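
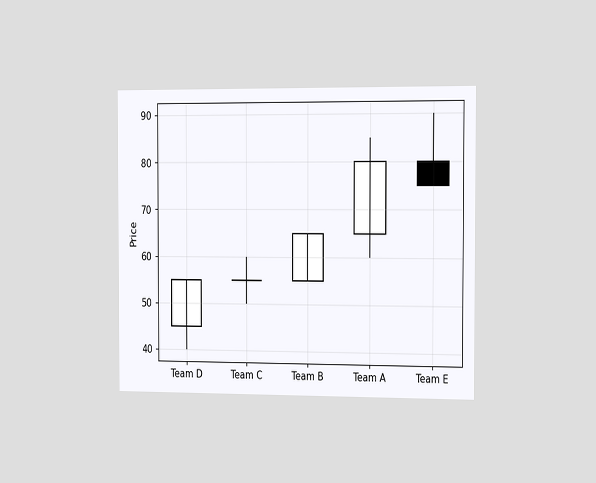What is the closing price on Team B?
65

The chart is viewed slightly from the right. The Team B candle closes at 65.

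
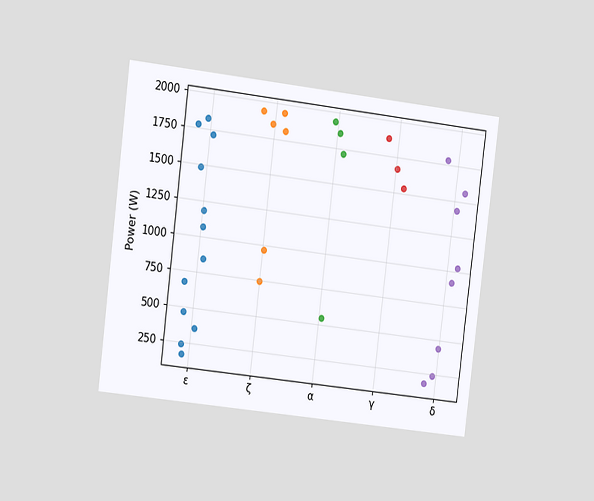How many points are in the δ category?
8

The chart is tilted about 7° clockwise and viewed slightly from the left. Counting the markers in the δ column gives 8.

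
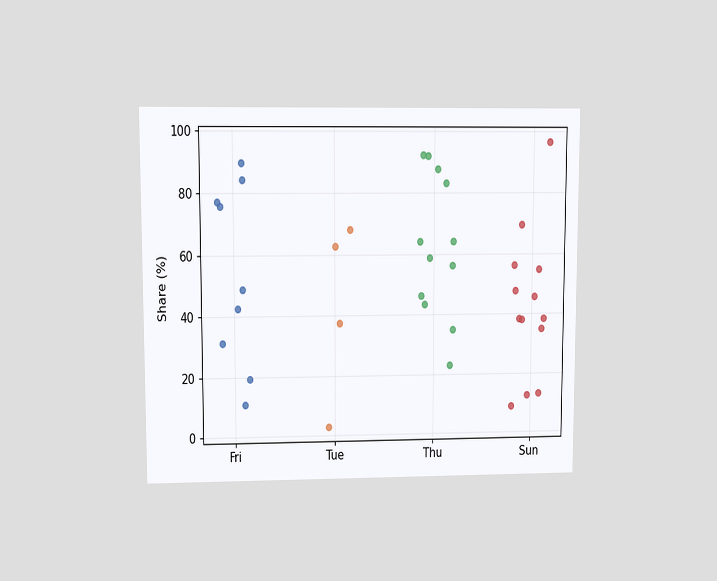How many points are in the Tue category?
The chart is viewed at a slight angle. Counting the markers in the Tue column gives 4.

4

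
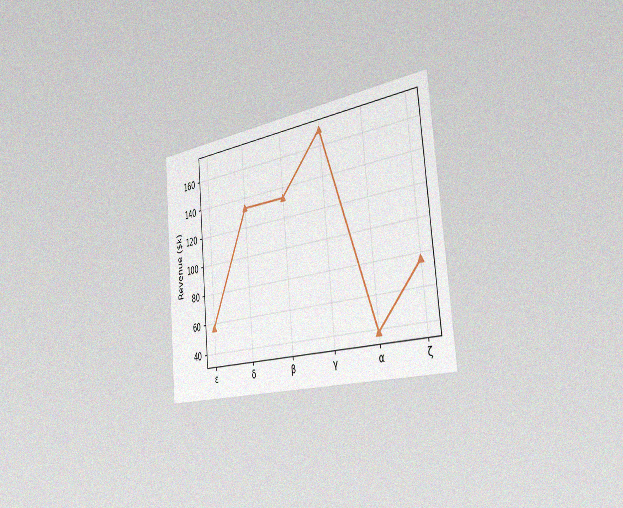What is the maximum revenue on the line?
The chart is tilted about 5° counter-clockwise and viewed slightly from the right, with some photo noise. The highest point is at γ, and reading across to the y-axis gives $171k.

$171k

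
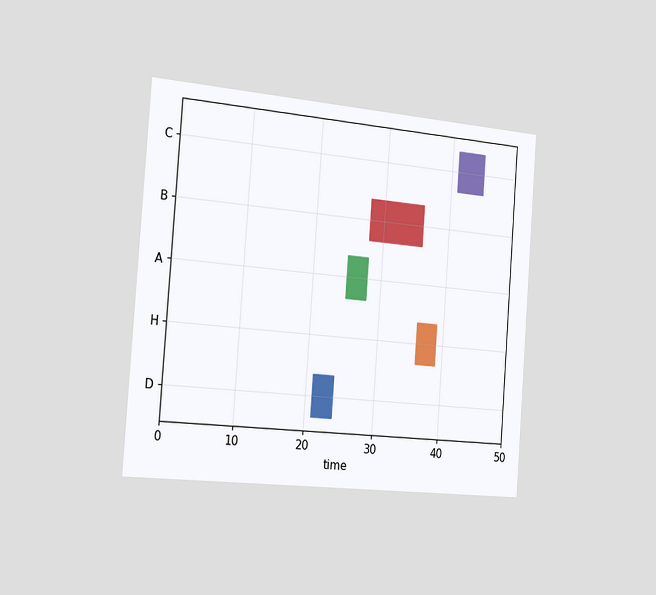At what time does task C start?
41

The chart is tilted about 4° clockwise and viewed slightly from the left. The C bar begins at t=41.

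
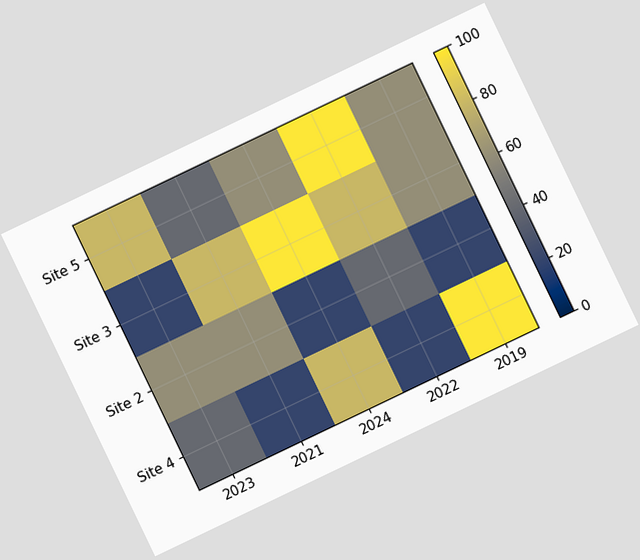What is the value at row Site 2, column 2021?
The chart is tilted about 26° counter-clockwise. Matching cell (Site 2, 2021) against the colorbar gives 60.

60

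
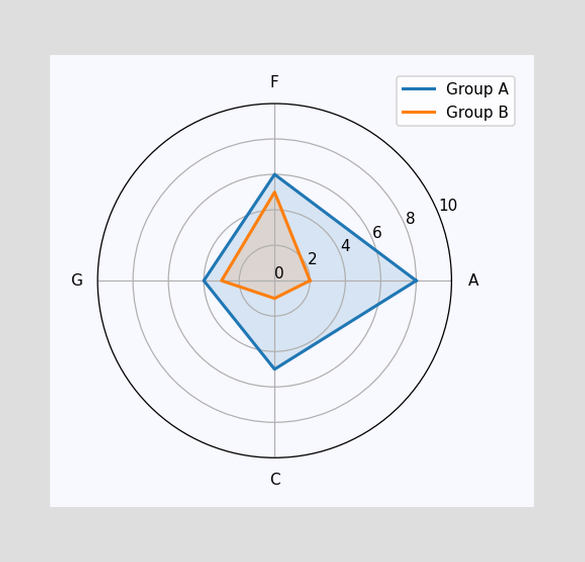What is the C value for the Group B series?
On the C axis, Group B reaches 1.

1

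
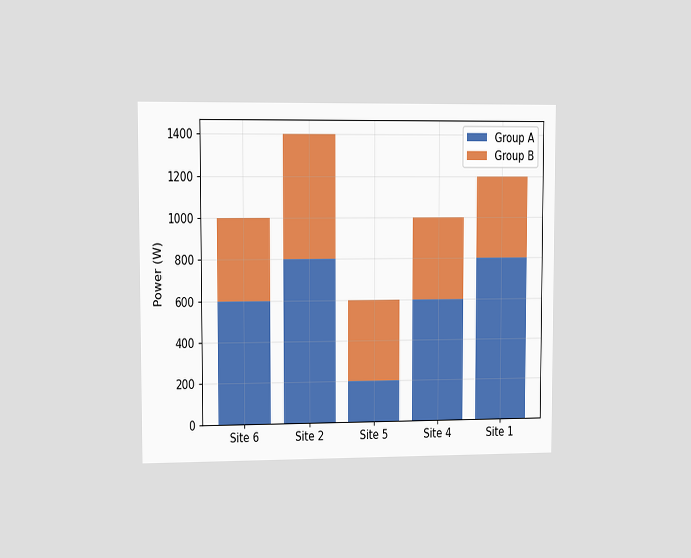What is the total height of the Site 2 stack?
The chart is viewed slightly from the left. The Site 2 stack's top reaches 1400W on the y-axis.

1400W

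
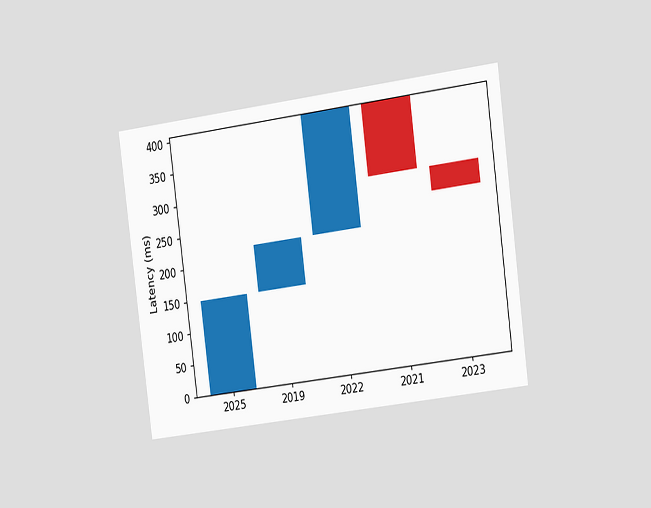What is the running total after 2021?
296ms

The chart is tilted about 7° counter-clockwise and viewed slightly from the right. After 2021 the running total reaches 296ms.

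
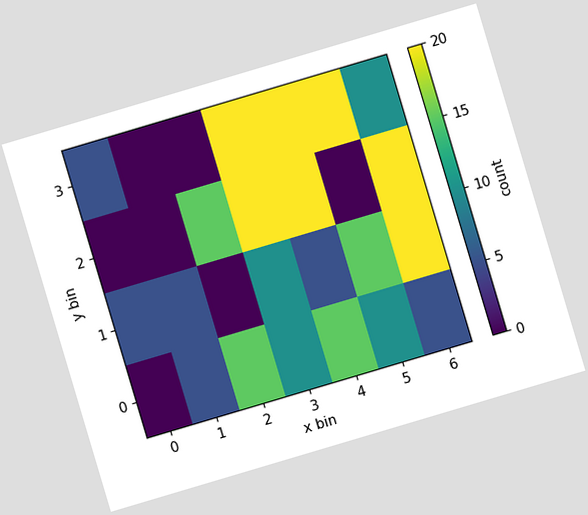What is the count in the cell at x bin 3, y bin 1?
The chart is tilted about 17° counter-clockwise. Matching the cell (3, 1) against the colorbar gives 10.

10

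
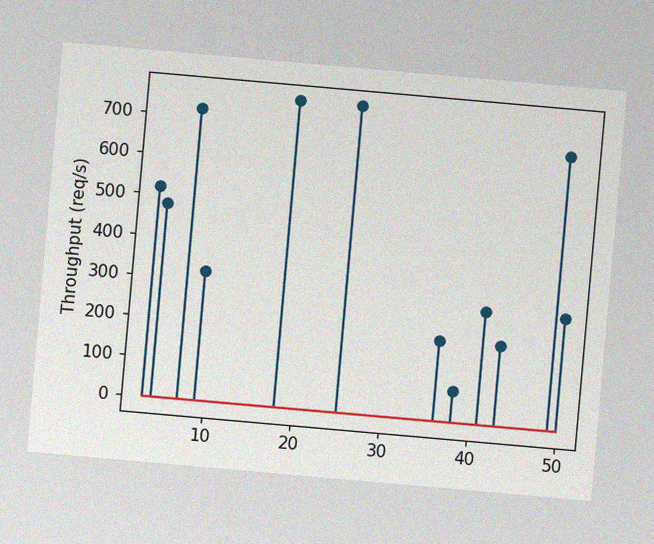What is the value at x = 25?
The chart is tilted about 5° clockwise, with some photo noise. The stem at x=25 reaches 760req/s.

760req/s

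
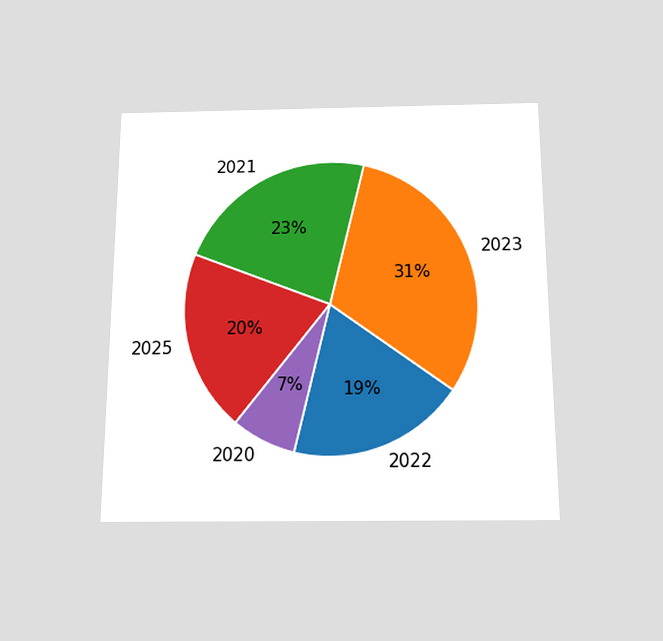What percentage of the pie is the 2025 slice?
20%

The chart is viewed slightly from below. The 2025 slice takes up 20% of the pie.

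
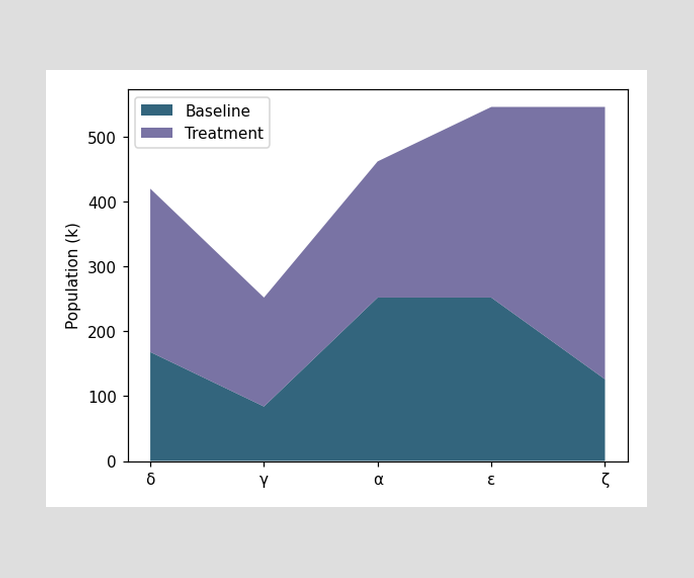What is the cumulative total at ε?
The stacked total at ε reaches 546k.

546k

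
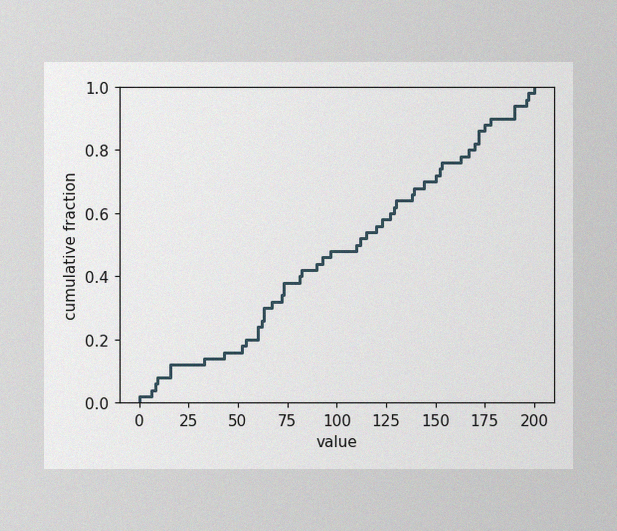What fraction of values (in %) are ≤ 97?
The image has some photo noise and uneven lighting. At x=97 the ECDF step is at 48%.

48%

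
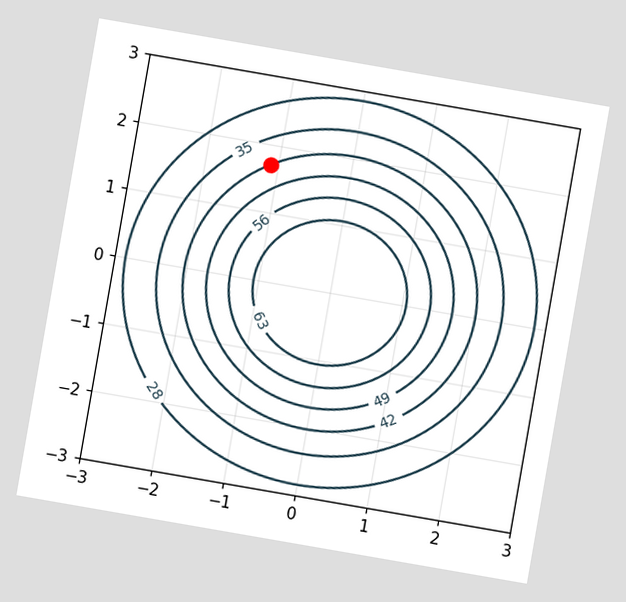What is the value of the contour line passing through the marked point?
42

The chart is tilted about 10° clockwise. The marked point sits on the contour labelled 42.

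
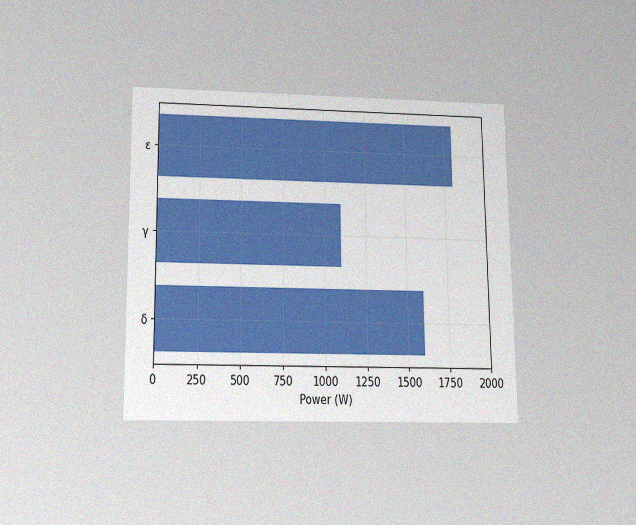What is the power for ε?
1800W

The chart is viewed slightly from below, with some photo noise. Reading along the chart's x-axis, the ε bar reaches 1800W.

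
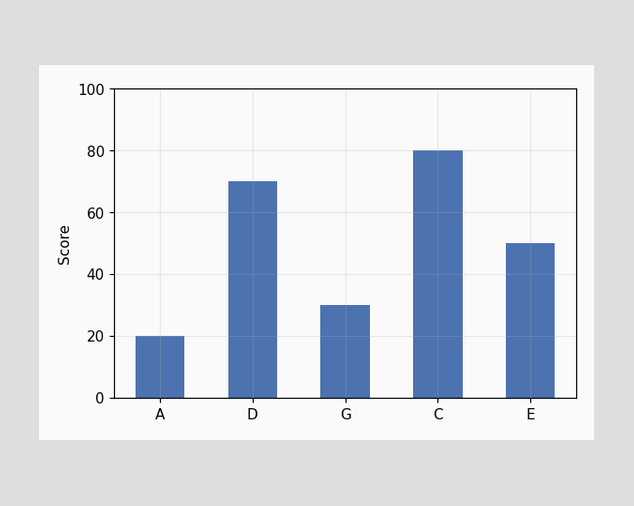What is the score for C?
80

Reading along the chart's y-axis, the C bar reaches 80.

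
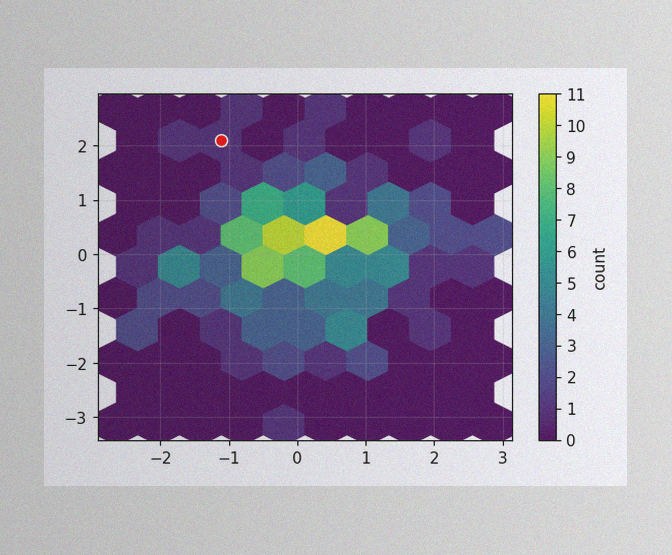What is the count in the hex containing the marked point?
1

The image has some photo noise and uneven lighting. The marked hex reads 1 on the colorbar.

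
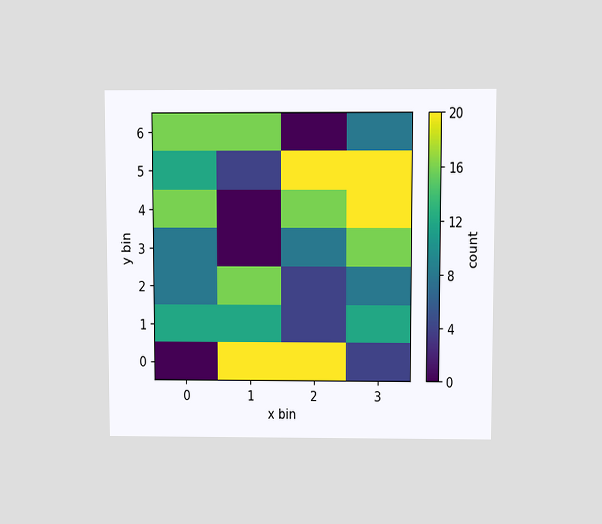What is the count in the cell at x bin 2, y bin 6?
The chart is viewed at a slight angle. Matching the cell (2, 6) against the colorbar gives 0.

0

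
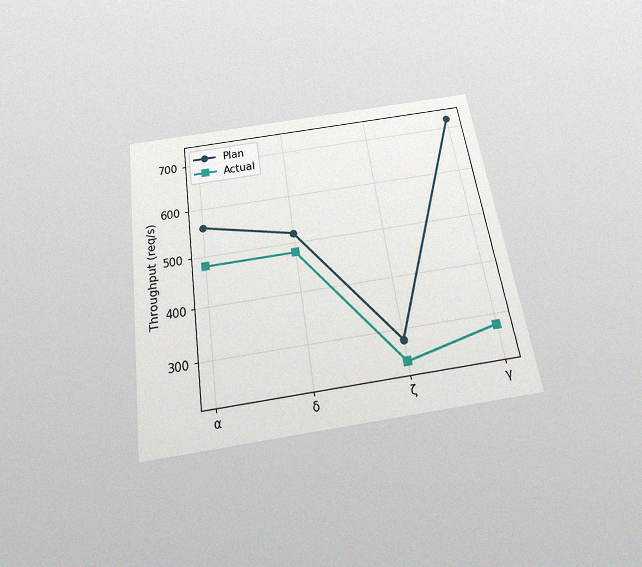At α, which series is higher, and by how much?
The chart is tilted about 9° counter-clockwise and viewed slightly from below, with some photo noise. At α, Plan sits above the other line by 80req/s.

Plan, by 80req/s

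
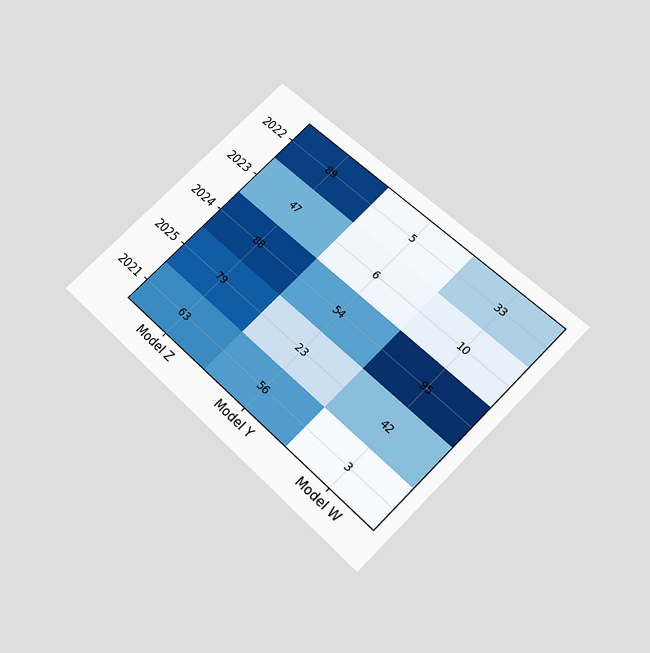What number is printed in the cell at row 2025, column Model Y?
23

The chart is tilted about 45° clockwise and viewed slightly from below. The (2025, Model Y) cell reads 23.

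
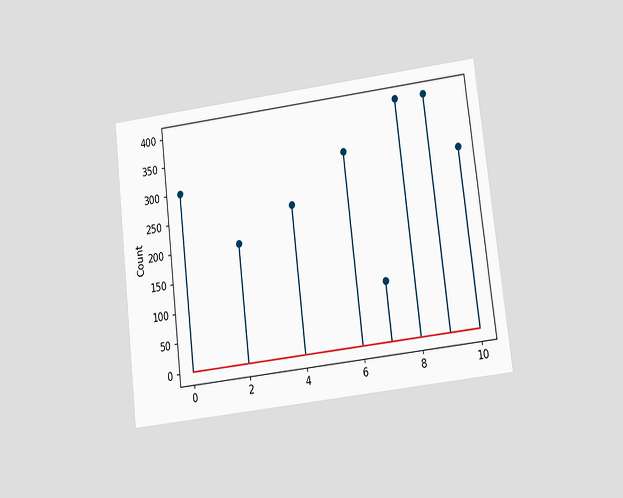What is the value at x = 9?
The chart is tilted about 7° counter-clockwise and viewed at a slight angle. The stem at x=9 reaches 400.

400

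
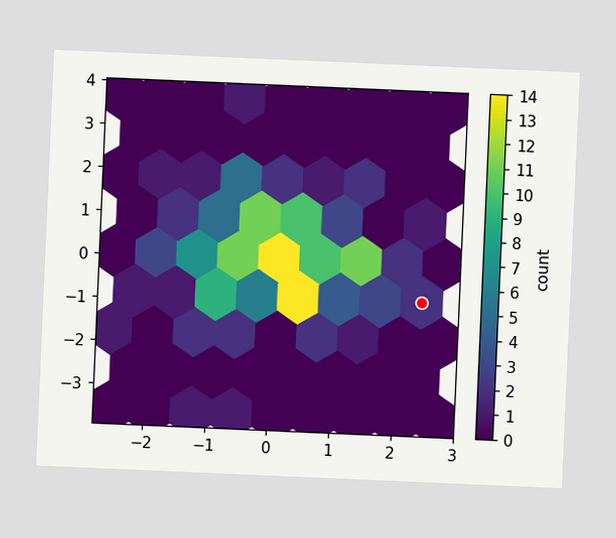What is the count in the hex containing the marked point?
2

The chart is tilted about 2° clockwise. The marked hex reads 2 on the colorbar.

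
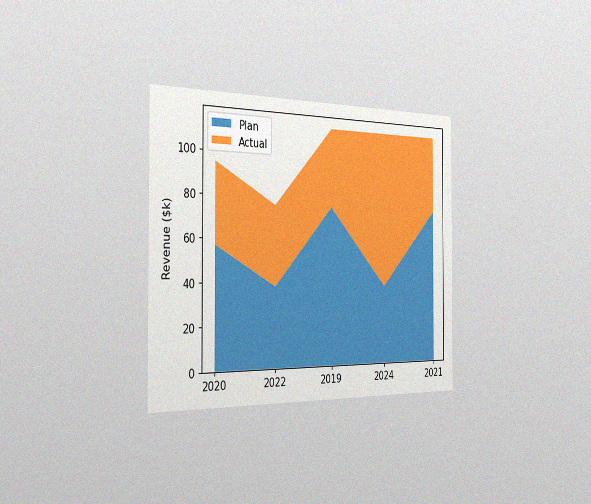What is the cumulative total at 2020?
$95k

The chart is viewed slightly from the left, with some photo noise. The stacked total at 2020 reaches $95k.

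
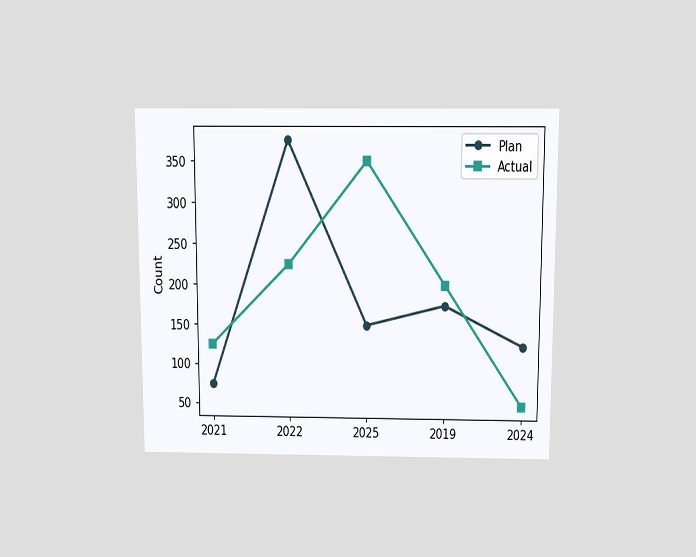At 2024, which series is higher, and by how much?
The chart is viewed slightly from above. At 2024, Plan sits above the other line by 75.

Plan, by 75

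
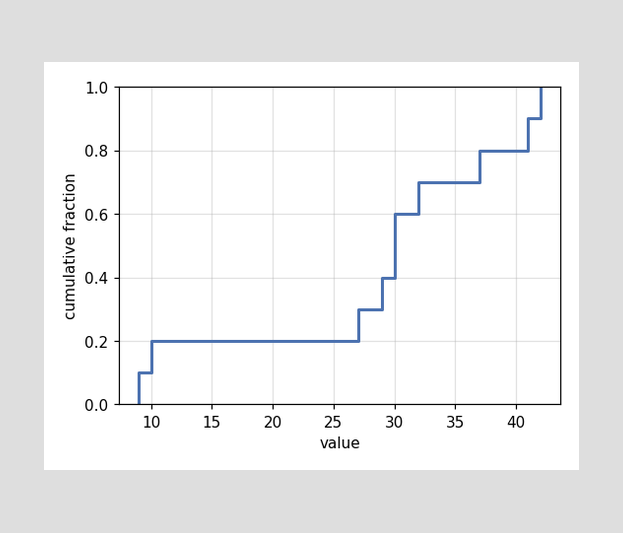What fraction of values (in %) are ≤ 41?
90%

At x=41 the ECDF step is at 90%.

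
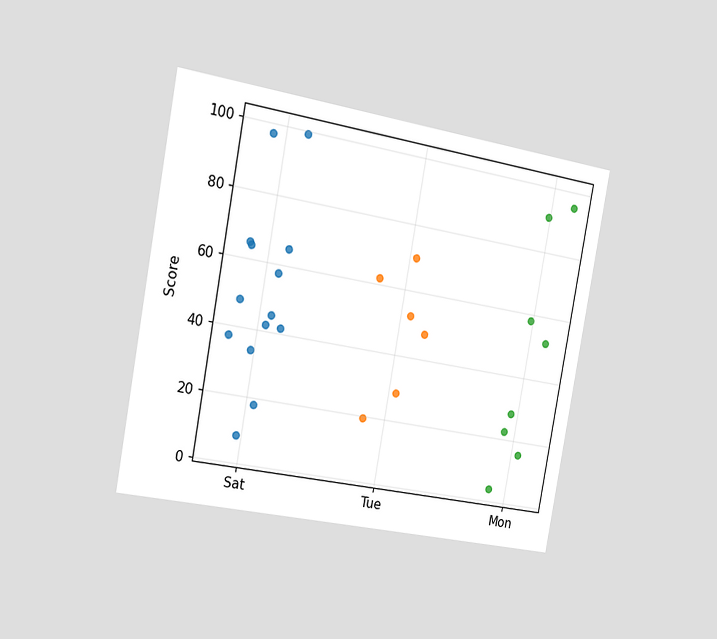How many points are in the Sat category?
The chart is tilted about 10° clockwise and viewed slightly from the left. Counting the markers in the Sat column gives 14.

14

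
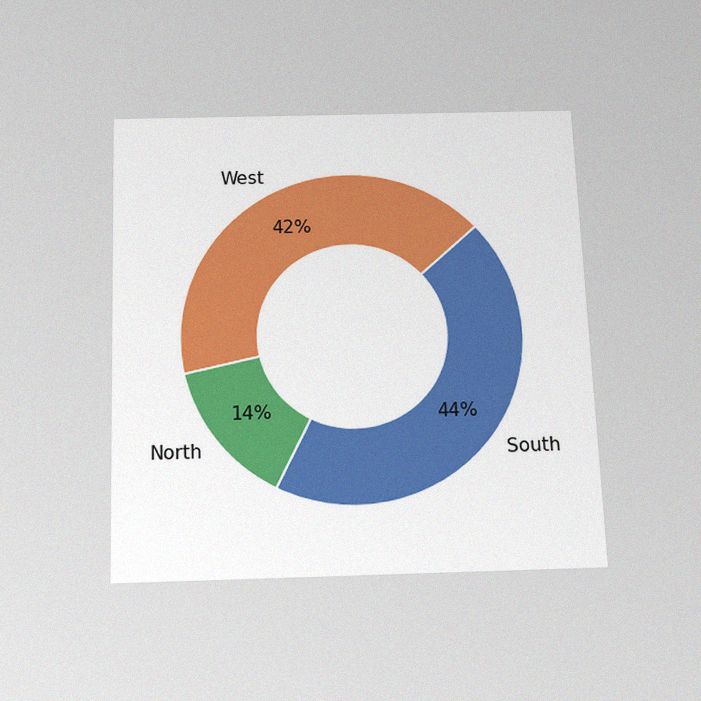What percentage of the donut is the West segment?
The chart is tilted about 2° counter-clockwise and viewed slightly from below, with some photo noise. The West segment takes up 42% of the ring.

42%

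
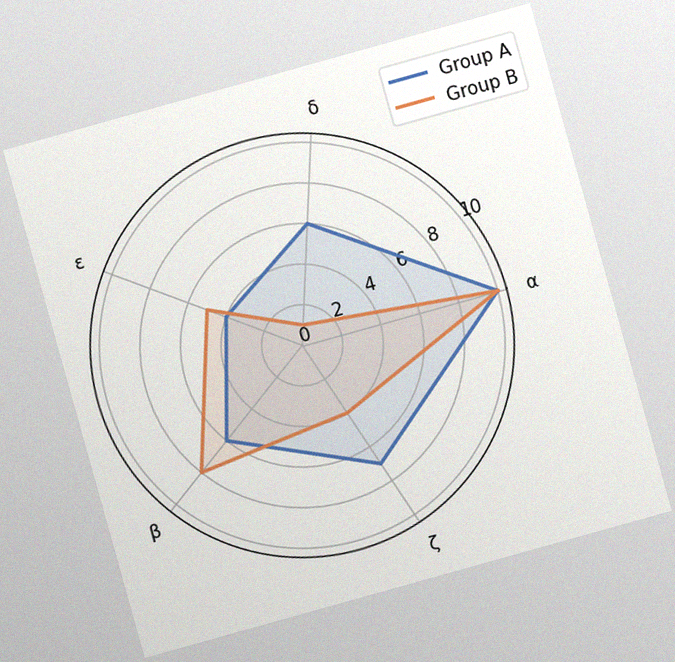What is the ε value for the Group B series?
The chart is tilted about 16° counter-clockwise, with some photo noise. On the ε axis, Group B reaches 5.

5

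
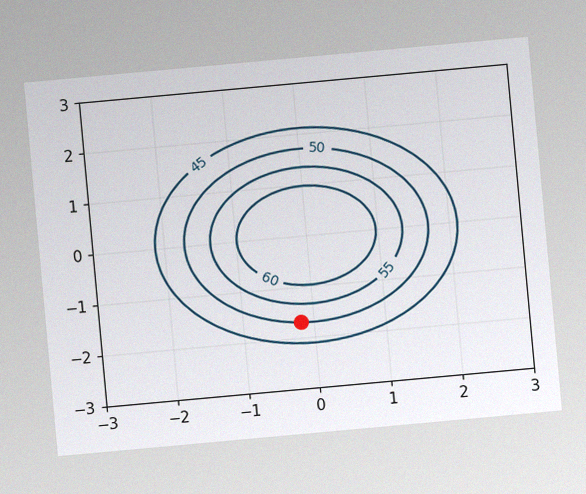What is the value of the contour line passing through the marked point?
The chart is tilted about 5° counter-clockwise, with some photo noise. The marked point sits on the contour labelled 50.

50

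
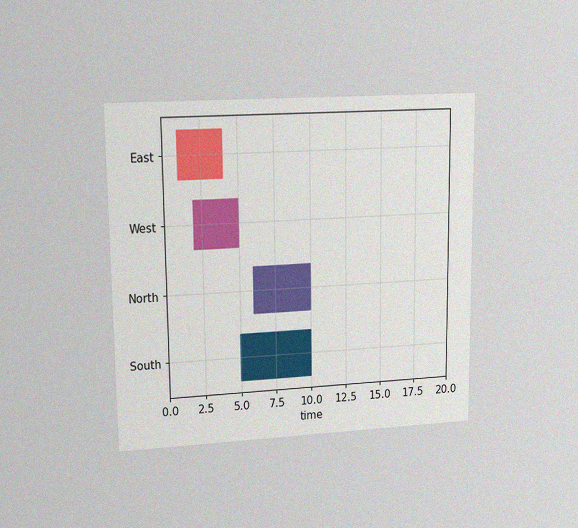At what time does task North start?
6

The chart is viewed at a slight angle, with some photo noise. The North bar begins at t=6.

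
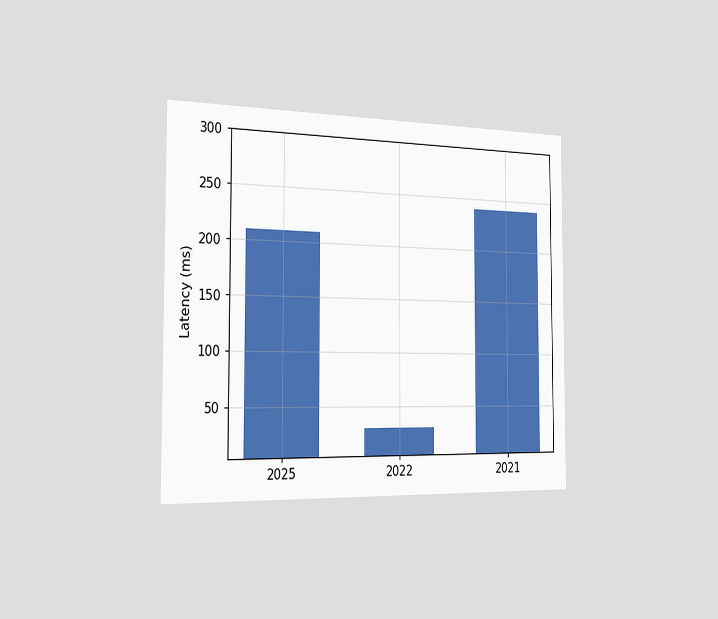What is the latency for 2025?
210ms

The chart is viewed slightly from the left. Reading along the chart's y-axis, the 2025 bar reaches 210ms.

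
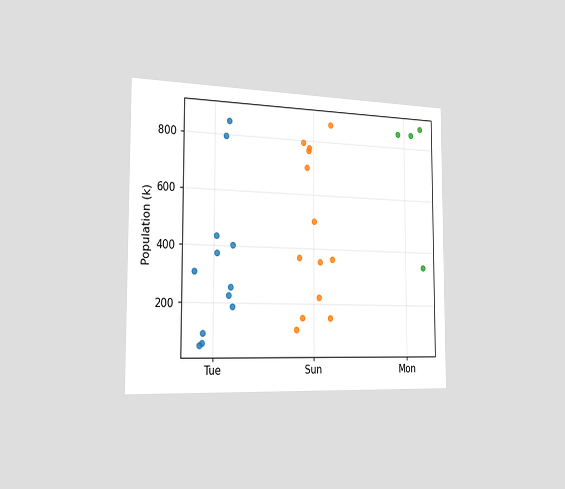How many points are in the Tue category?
The chart is viewed slightly from the left. Counting the markers in the Tue column gives 12.

12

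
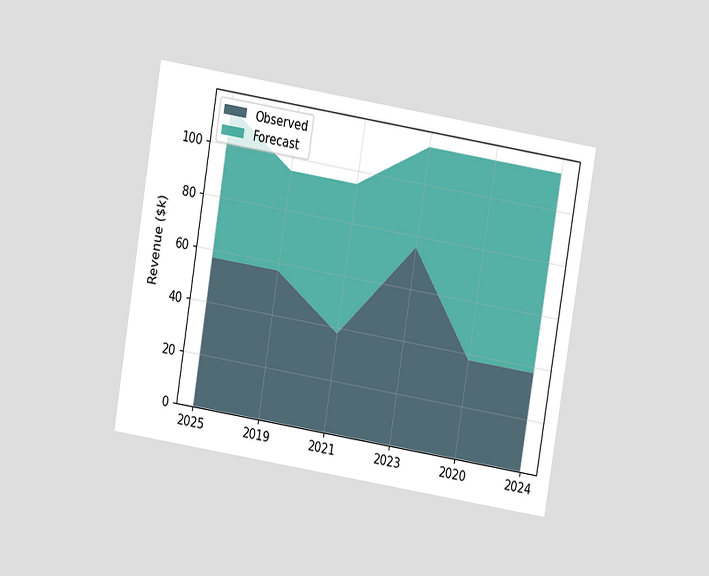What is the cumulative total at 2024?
The chart is tilted about 9° clockwise and viewed at a slight angle. The stacked total at 2024 reaches $114k.

$114k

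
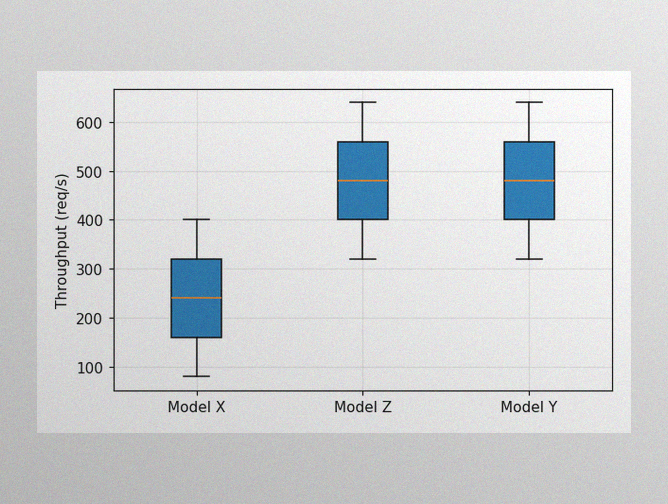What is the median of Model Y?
480req/s

The image has some photo noise and uneven lighting. The median line in the Model Y box sits at 480req/s.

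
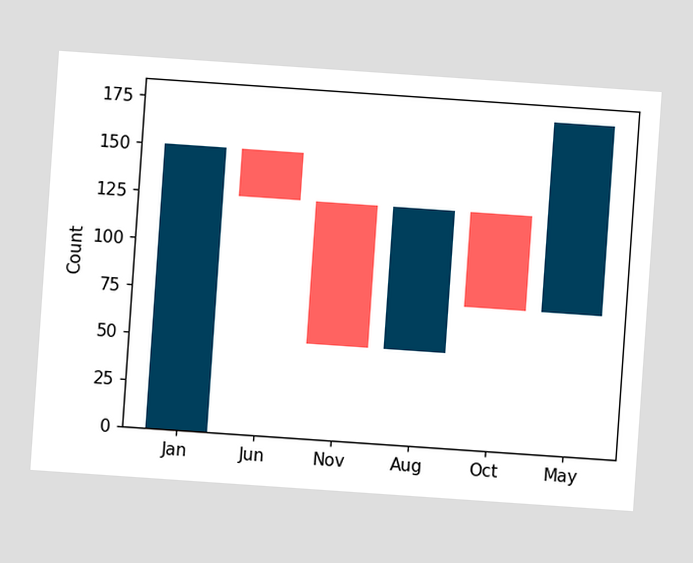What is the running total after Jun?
125

The chart is tilted about 4° clockwise. After Jun the running total reaches 125.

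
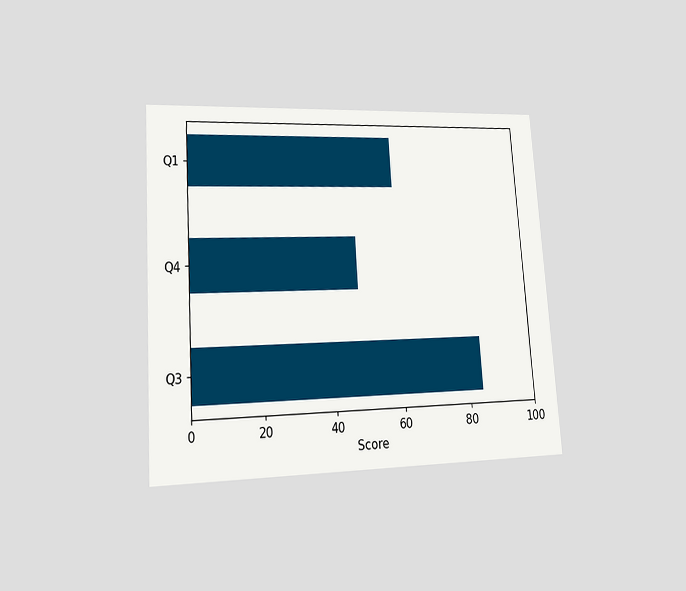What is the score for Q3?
84

The chart is tilted about 4° counter-clockwise and viewed at a slight angle. Reading along the chart's x-axis, the Q3 bar reaches 84.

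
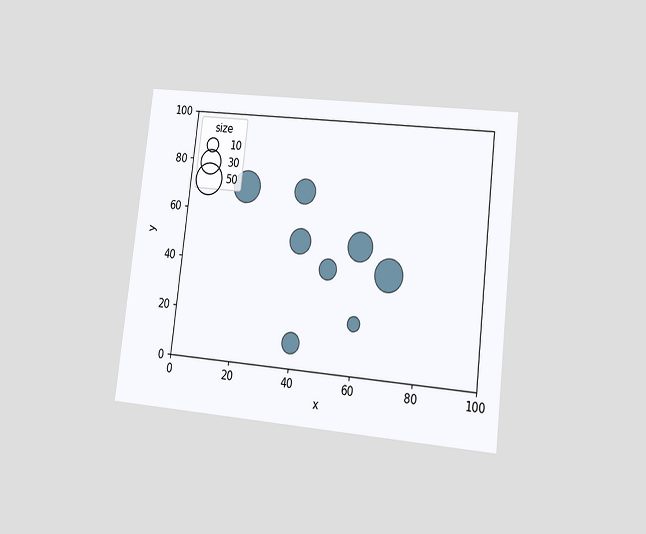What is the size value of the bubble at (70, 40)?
The chart is tilted about 7° clockwise and viewed at a slight angle. Matching the bubble at (70, 40) against the size legend gives 50.

50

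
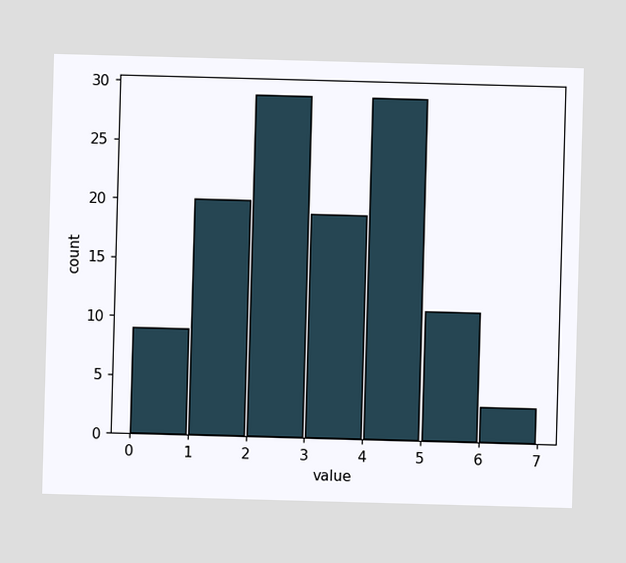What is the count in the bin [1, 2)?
The [1, 2) bin has height 20.

20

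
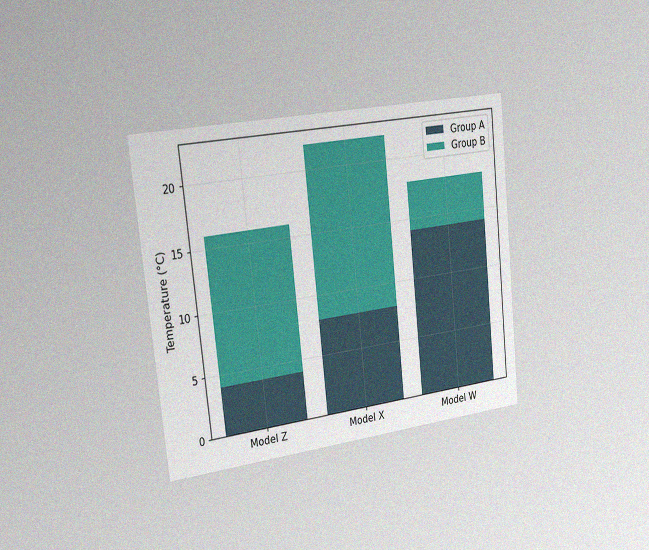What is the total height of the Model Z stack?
16°C

The chart is tilted about 6° counter-clockwise and viewed slightly from the left, with some photo noise. The Model Z stack's top reaches 16°C on the y-axis.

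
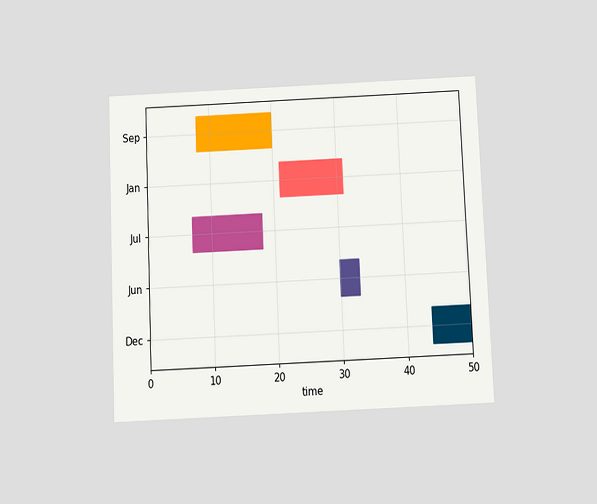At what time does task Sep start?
The chart is tilted about 3° counter-clockwise and viewed slightly from below. The Sep bar begins at t=8.

8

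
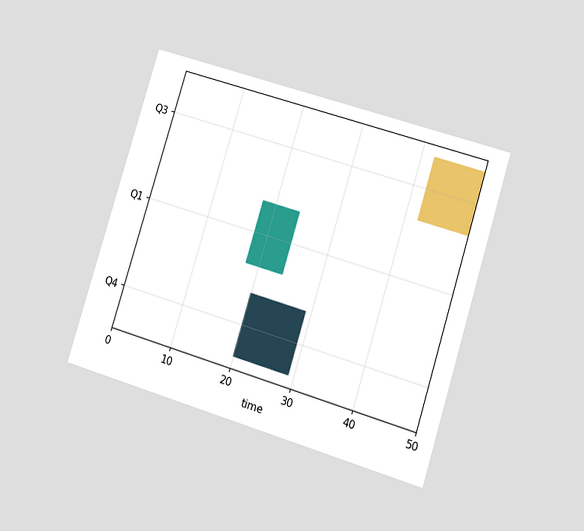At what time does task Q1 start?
The chart is tilted about 17° clockwise and viewed at a slight angle. The Q1 bar begins at t=18.

18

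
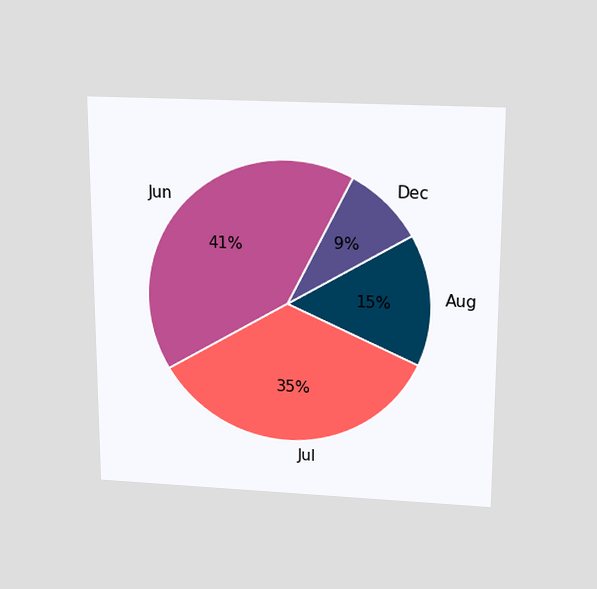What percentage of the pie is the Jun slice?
41%

The chart is viewed slightly from above. The Jun slice takes up 41% of the pie.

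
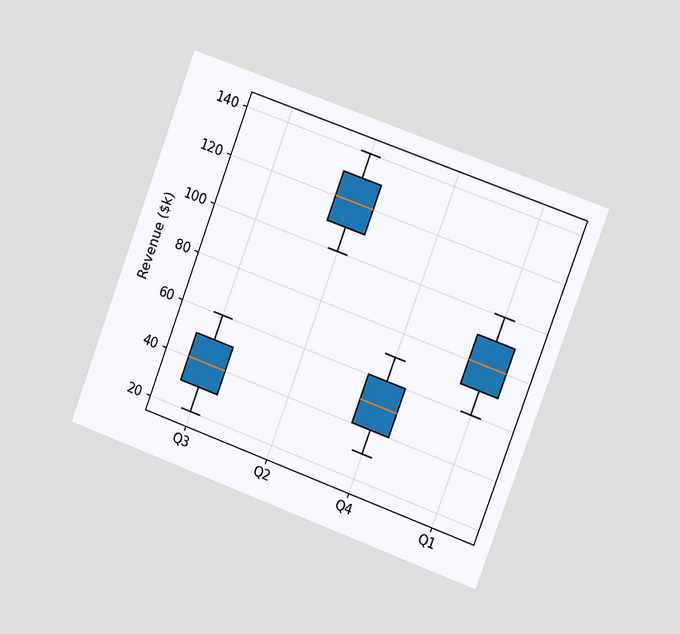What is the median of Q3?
$40k

The chart is tilted about 20° clockwise and viewed slightly from the right. The median line in the Q3 box sits at $40k.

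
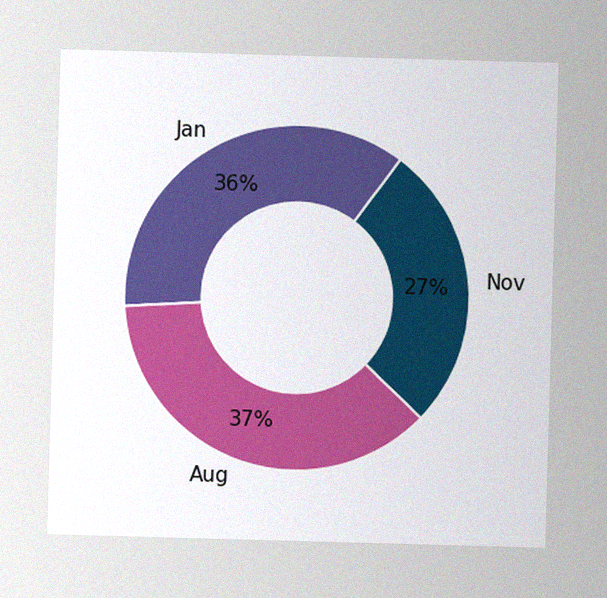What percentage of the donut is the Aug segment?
37%

The image has some photo noise and uneven lighting. The Aug segment takes up 37% of the ring.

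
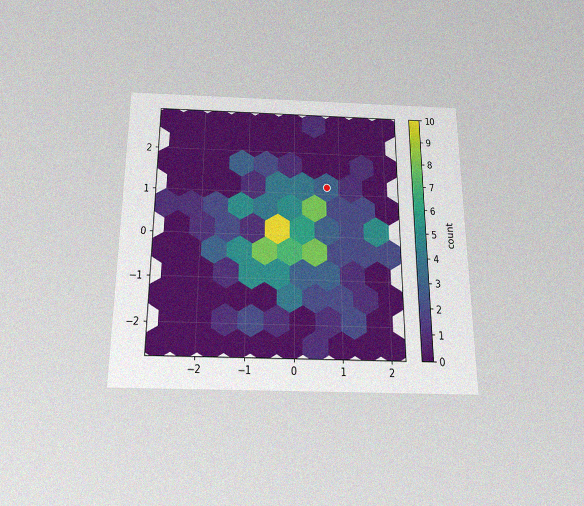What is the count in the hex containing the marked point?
3

The chart is viewed slightly from below, with some photo noise. The marked hex reads 3 on the colorbar.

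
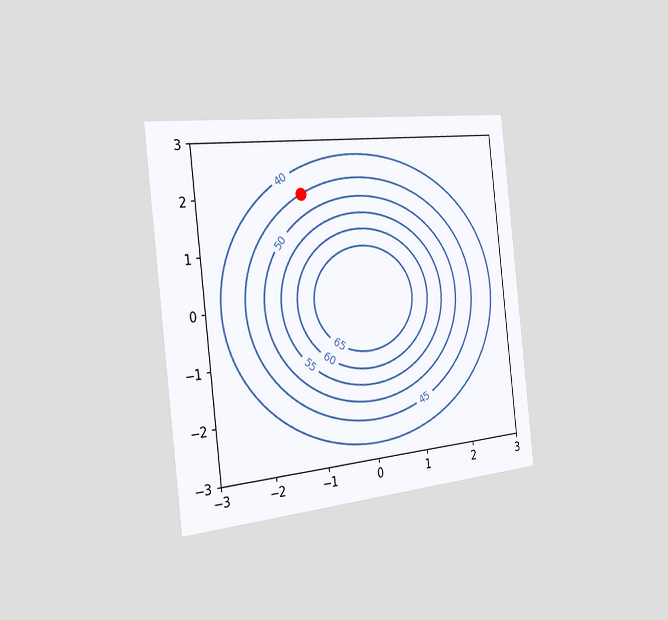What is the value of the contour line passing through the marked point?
The chart is tilted about 6° counter-clockwise and viewed slightly from the left. The marked point sits on the contour labelled 45.

45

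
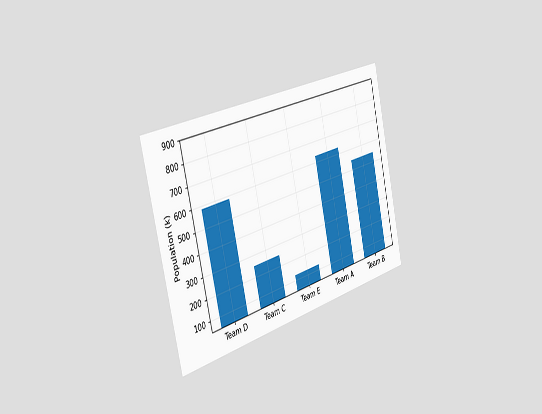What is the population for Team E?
126k

The chart is tilted about 13° counter-clockwise and viewed slightly from the left. Reading along the chart's y-axis, the Team E bar reaches 126k.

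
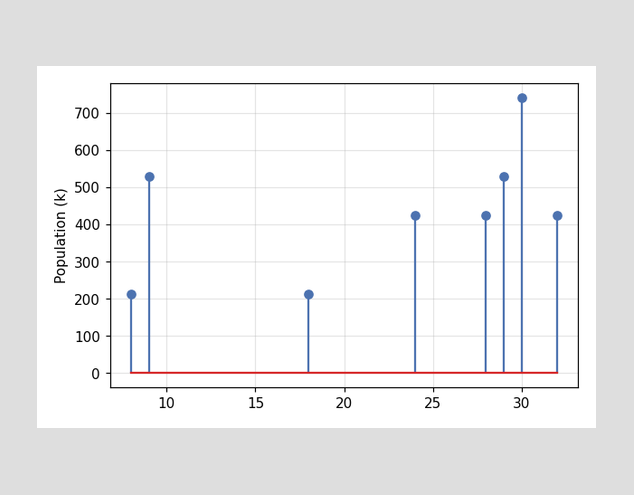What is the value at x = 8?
212k

The stem at x=8 reaches 212k.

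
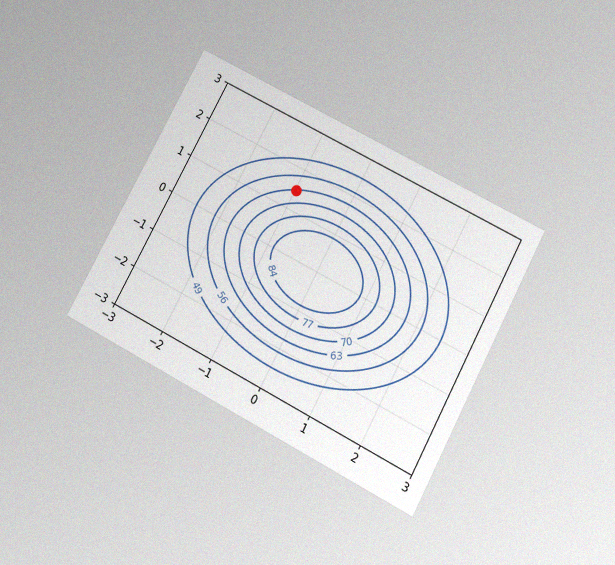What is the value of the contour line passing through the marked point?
63

The chart is tilted about 28° clockwise and viewed slightly from below, with some photo noise. The marked point sits on the contour labelled 63.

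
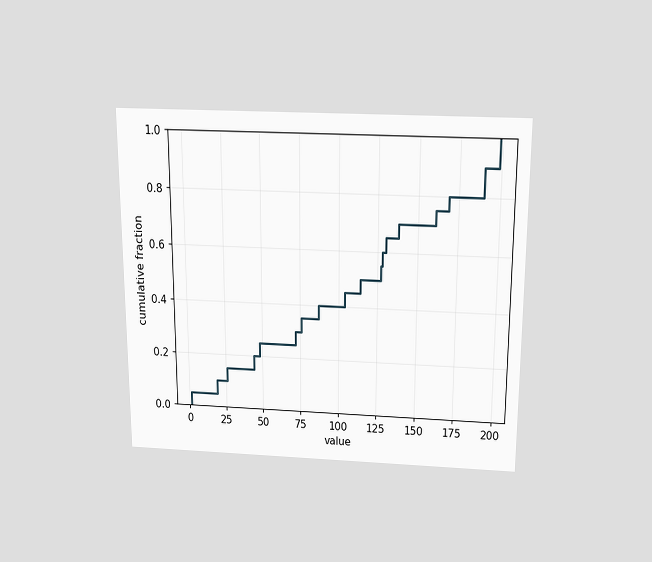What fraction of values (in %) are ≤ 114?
50%

The chart is viewed slightly from above. At x=114 the ECDF step is at 50%.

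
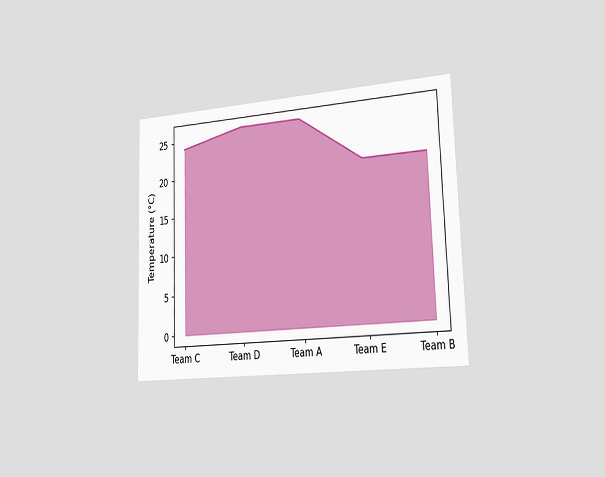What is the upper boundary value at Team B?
20°C

The chart is tilted about 2° counter-clockwise and viewed slightly from the right. At Team B the upper boundary is at 20°C.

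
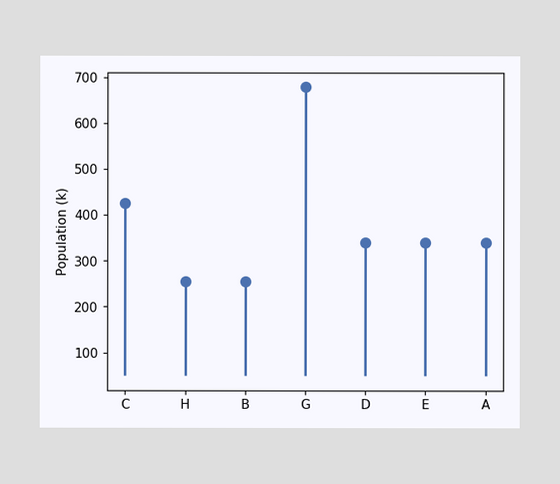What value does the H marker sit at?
The H marker sits at 255k.

255k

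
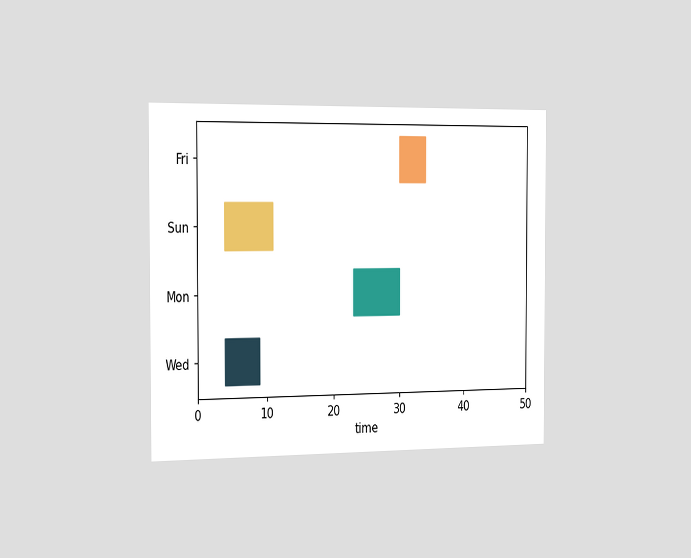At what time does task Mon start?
23

The chart is viewed slightly from the left. The Mon bar begins at t=23.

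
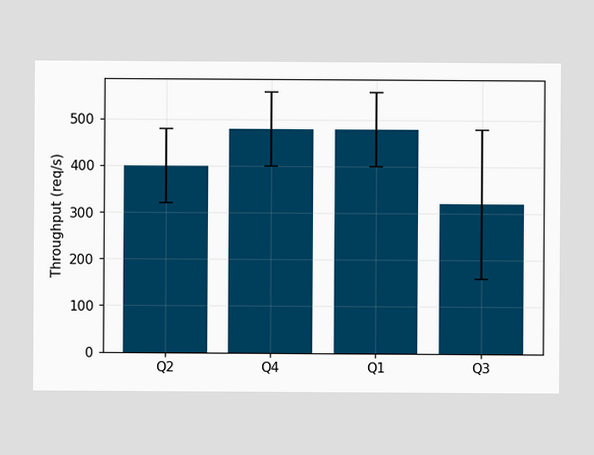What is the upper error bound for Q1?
The Q1 bar's upper whisker reaches 560req/s.

560req/s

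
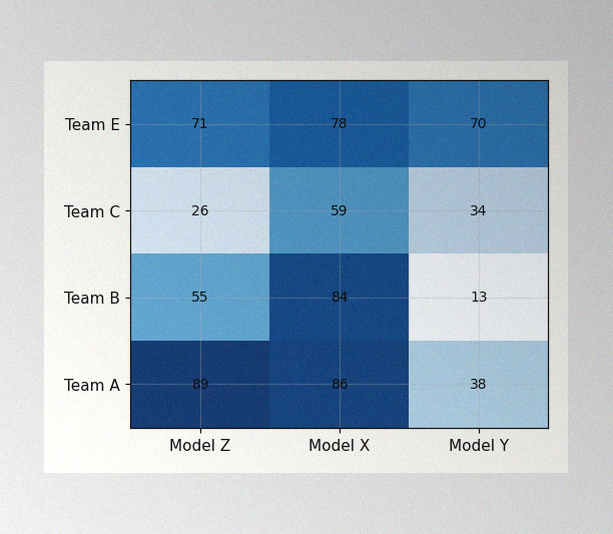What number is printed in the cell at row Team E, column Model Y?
70

The image has some photo noise and uneven lighting. The (Team E, Model Y) cell reads 70.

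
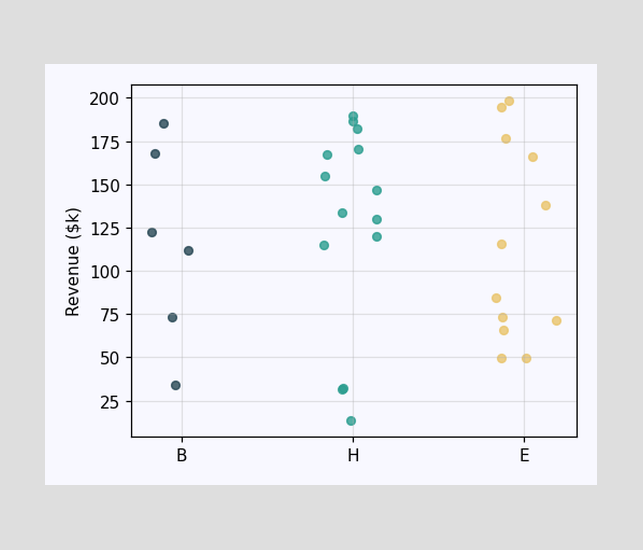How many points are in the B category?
Counting the markers in the B column gives 6.

6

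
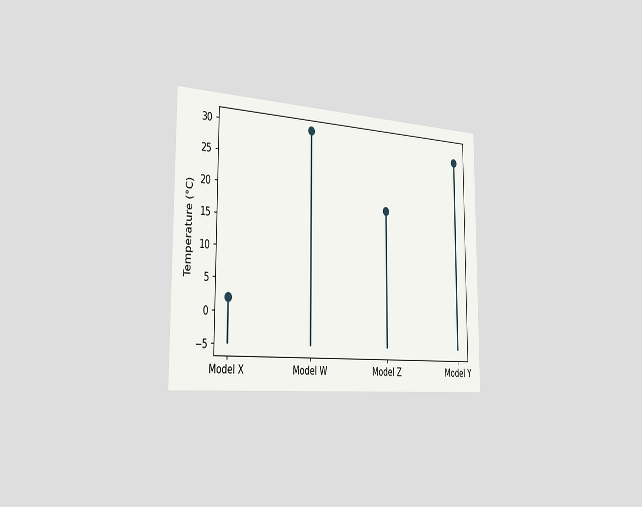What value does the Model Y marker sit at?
The chart is viewed slightly from the left. The Model Y marker sits at 28°C.

28°C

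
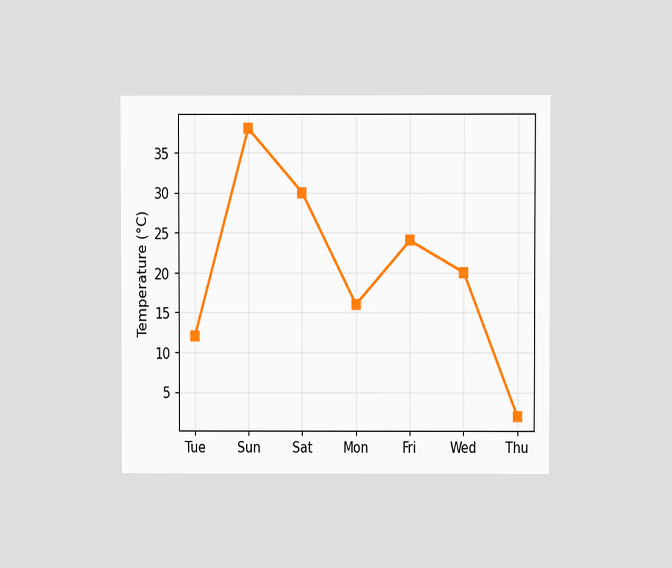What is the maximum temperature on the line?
38°C

The chart is viewed at a slight angle. The highest point is at Sun, and reading across to the y-axis gives 38°C.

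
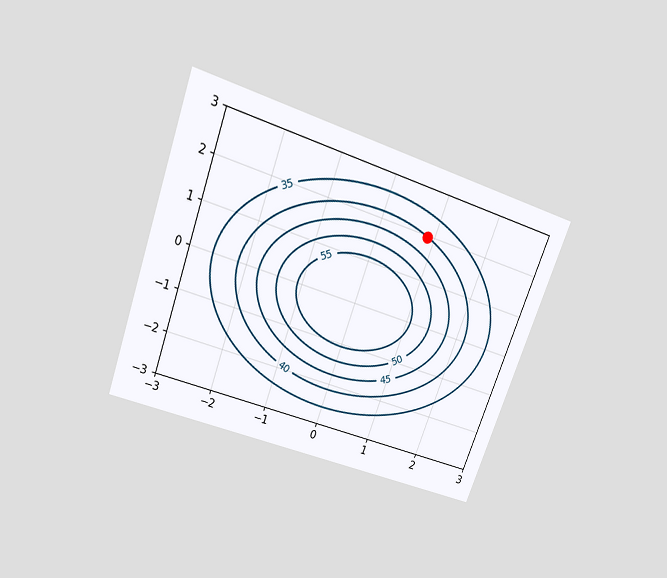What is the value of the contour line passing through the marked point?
40

The chart is tilted about 20° clockwise and viewed slightly from above. The marked point sits on the contour labelled 40.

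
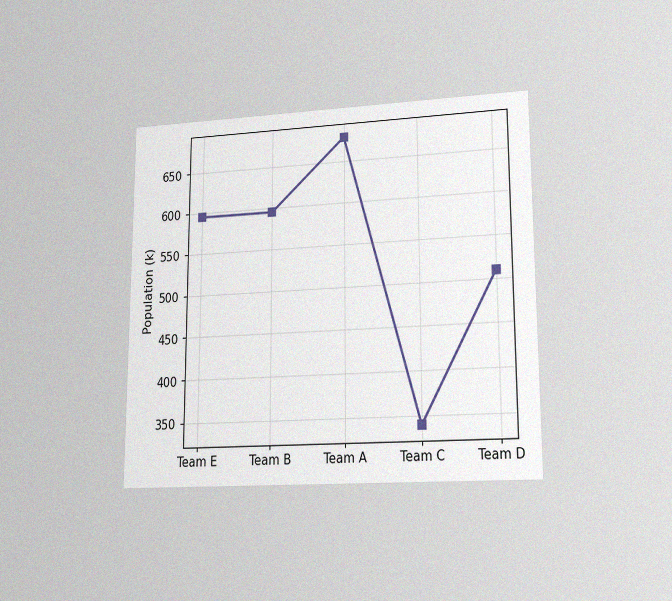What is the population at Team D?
The chart is viewed at a slight angle, with some photo noise. At Team D, the line is at 510k.

510k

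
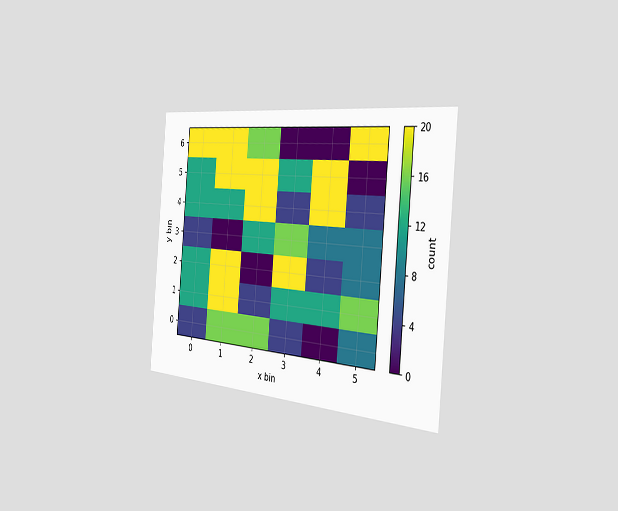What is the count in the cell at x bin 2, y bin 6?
16

The chart is tilted about 5° clockwise and viewed slightly from the right. Matching the cell (2, 6) against the colorbar gives 16.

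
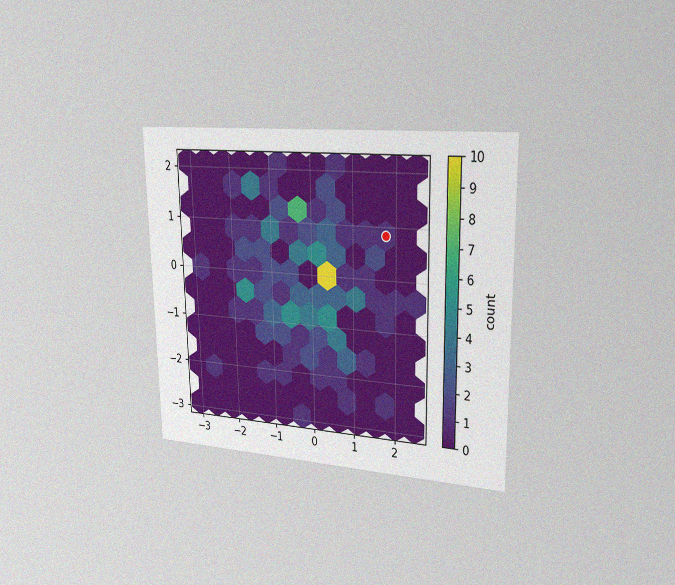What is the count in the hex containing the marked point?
The chart is viewed slightly from the right, with some photo noise. The marked hex reads 1 on the colorbar.

1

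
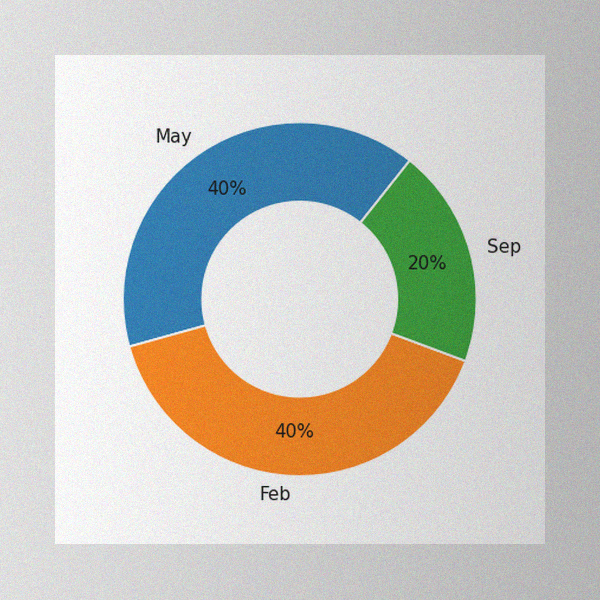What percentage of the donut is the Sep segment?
20%

The image has some photo noise and uneven lighting. The Sep segment takes up 20% of the ring.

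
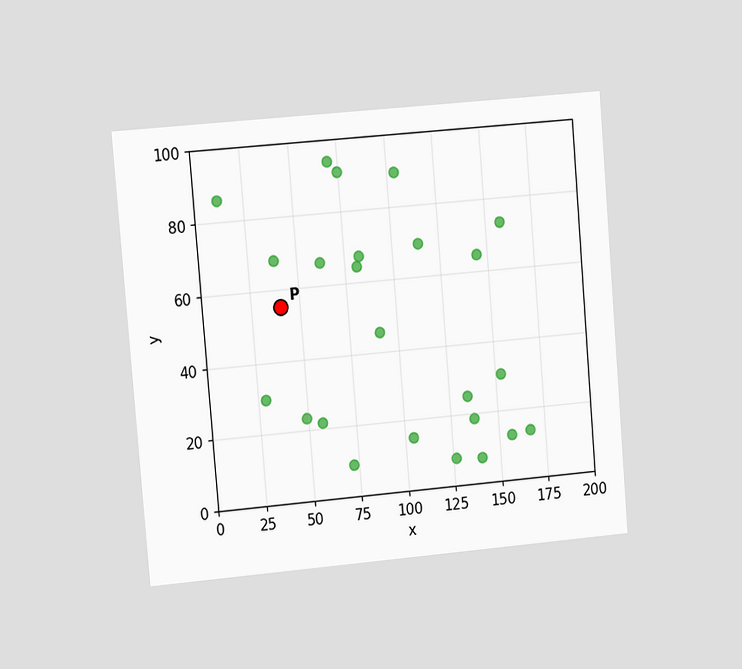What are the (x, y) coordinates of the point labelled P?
(40, 55)

The chart is tilted about 5° counter-clockwise and viewed at a slight angle. Following the gridlines from P to each axis, P sits at (40, 55).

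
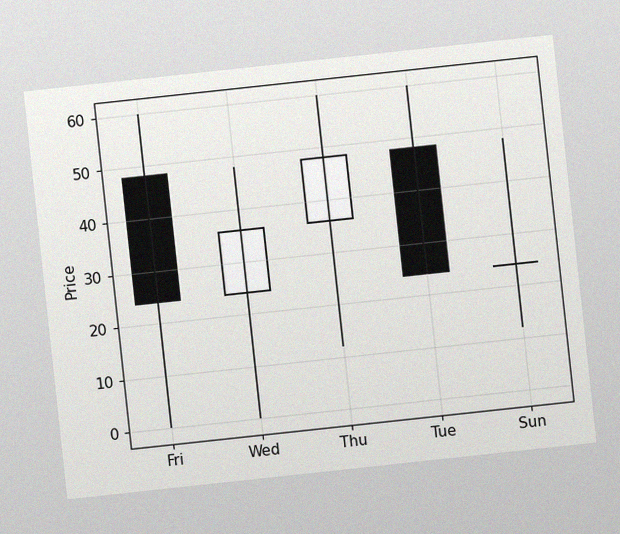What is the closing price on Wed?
36

The chart is tilted about 6° counter-clockwise, with some photo noise. The Wed candle closes at 36.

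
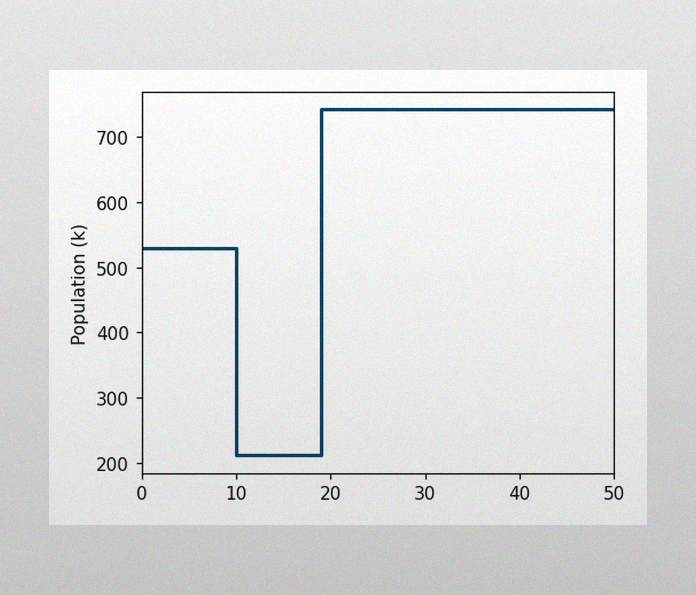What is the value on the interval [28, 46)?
742k

The image has some photo noise and uneven lighting. On [28, 46) the step sits at 742k.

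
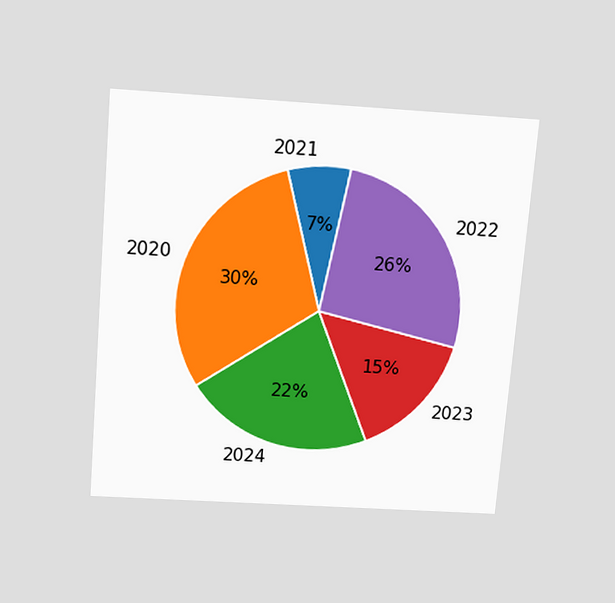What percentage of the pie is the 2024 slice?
22%

The chart is tilted about 5° clockwise and viewed slightly from above. The 2024 slice takes up 22% of the pie.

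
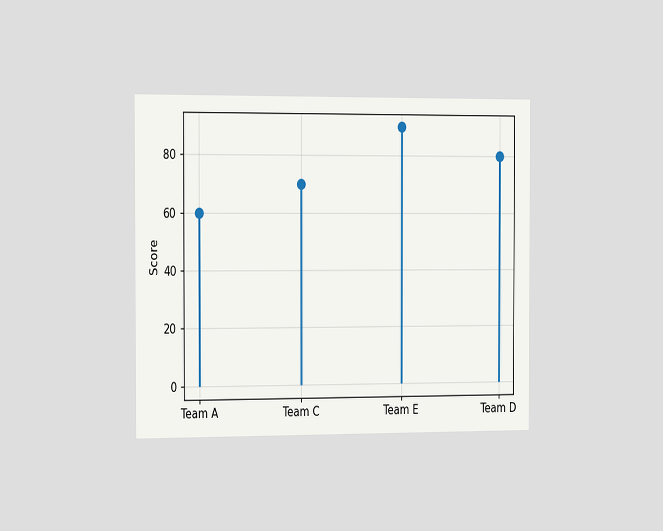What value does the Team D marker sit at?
80

The chart is viewed slightly from the left. The Team D marker sits at 80.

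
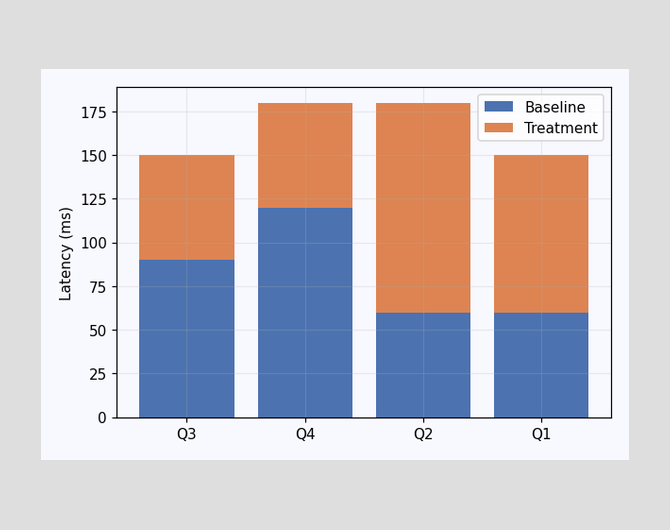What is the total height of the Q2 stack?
The Q2 stack's top reaches 180ms on the y-axis.

180ms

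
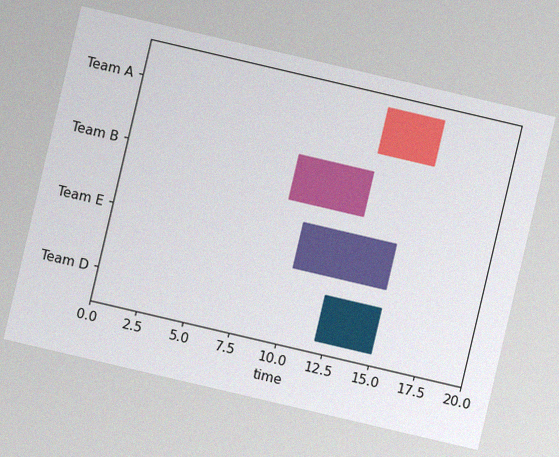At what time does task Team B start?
The chart is tilted about 13° clockwise, with some photo noise. The Team B bar begins at t=9.

9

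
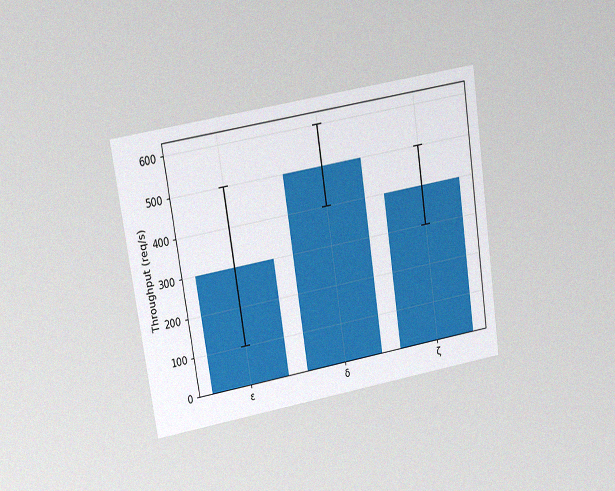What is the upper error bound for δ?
600req/s

The chart is tilted about 9° counter-clockwise and viewed at a slight angle, with some photo noise. The δ bar's upper whisker reaches 600req/s.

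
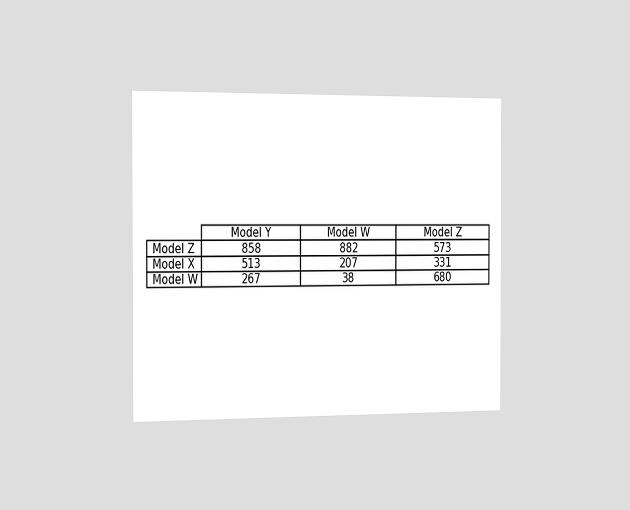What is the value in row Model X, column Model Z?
The chart is viewed slightly from the left. The (Model X, Model Z) cell reads 331.

331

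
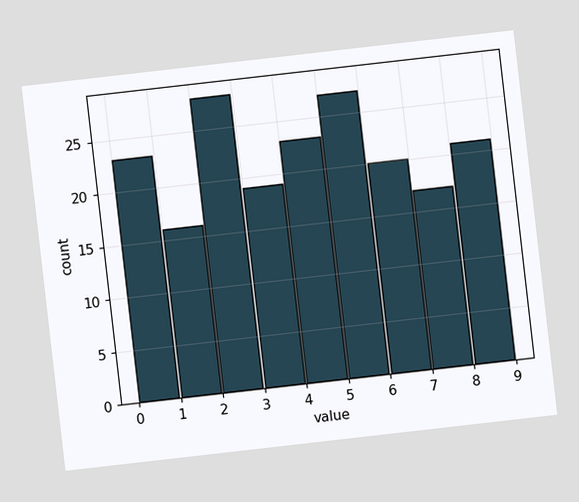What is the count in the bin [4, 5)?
23

The chart is tilted about 7° counter-clockwise. The [4, 5) bin has height 23.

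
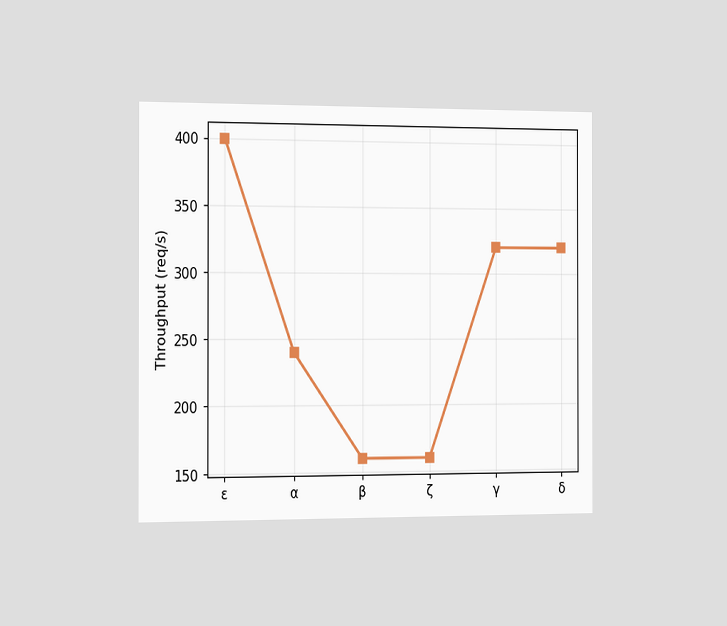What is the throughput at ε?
400req/s

The chart is viewed slightly from the left. At ε, the line is at 400req/s.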